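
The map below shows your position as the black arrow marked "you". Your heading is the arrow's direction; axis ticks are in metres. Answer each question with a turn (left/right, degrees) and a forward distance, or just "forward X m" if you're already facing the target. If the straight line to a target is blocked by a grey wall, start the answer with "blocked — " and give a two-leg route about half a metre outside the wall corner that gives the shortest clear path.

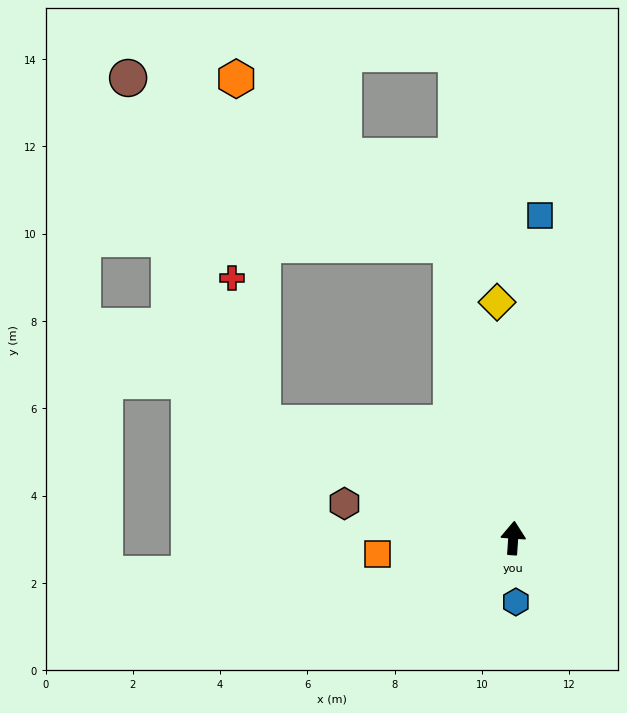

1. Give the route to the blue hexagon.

turn right 174°, forward 1.5 m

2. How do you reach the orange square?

turn left 101°, forward 3.1 m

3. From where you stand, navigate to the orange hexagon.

blocked — turn left 16°, forward 6.9 m, then turn left 40°, forward 6.2 m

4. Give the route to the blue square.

forward 7.4 m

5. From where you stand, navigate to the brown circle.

blocked — turn left 69°, forward 6.3 m, then turn right 44°, forward 8.5 m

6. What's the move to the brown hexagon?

turn left 82°, forward 3.9 m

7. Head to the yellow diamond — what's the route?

turn left 8°, forward 5.4 m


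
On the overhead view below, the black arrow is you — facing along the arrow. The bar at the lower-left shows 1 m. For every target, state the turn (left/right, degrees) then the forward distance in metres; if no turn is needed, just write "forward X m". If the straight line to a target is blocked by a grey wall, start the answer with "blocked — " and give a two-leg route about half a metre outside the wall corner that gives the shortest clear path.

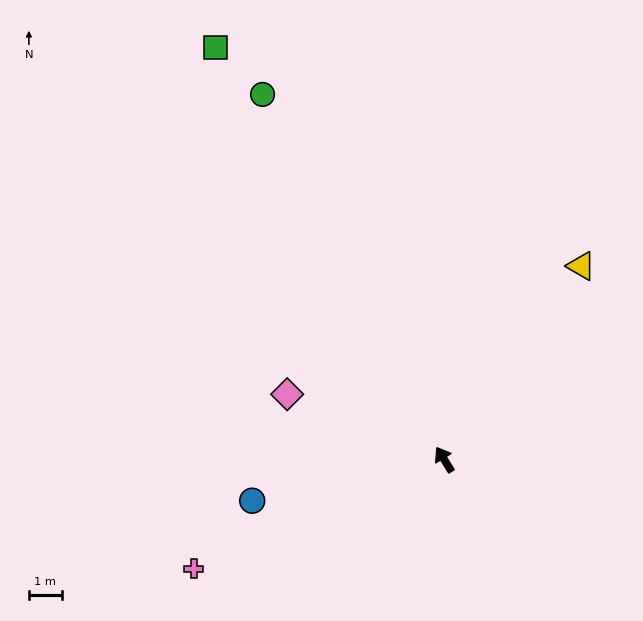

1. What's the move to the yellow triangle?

turn right 67°, forward 7.2 m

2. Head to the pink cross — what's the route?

turn left 82°, forward 8.3 m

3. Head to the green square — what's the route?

turn right 3°, forward 14.3 m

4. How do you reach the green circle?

turn right 5°, forward 12.4 m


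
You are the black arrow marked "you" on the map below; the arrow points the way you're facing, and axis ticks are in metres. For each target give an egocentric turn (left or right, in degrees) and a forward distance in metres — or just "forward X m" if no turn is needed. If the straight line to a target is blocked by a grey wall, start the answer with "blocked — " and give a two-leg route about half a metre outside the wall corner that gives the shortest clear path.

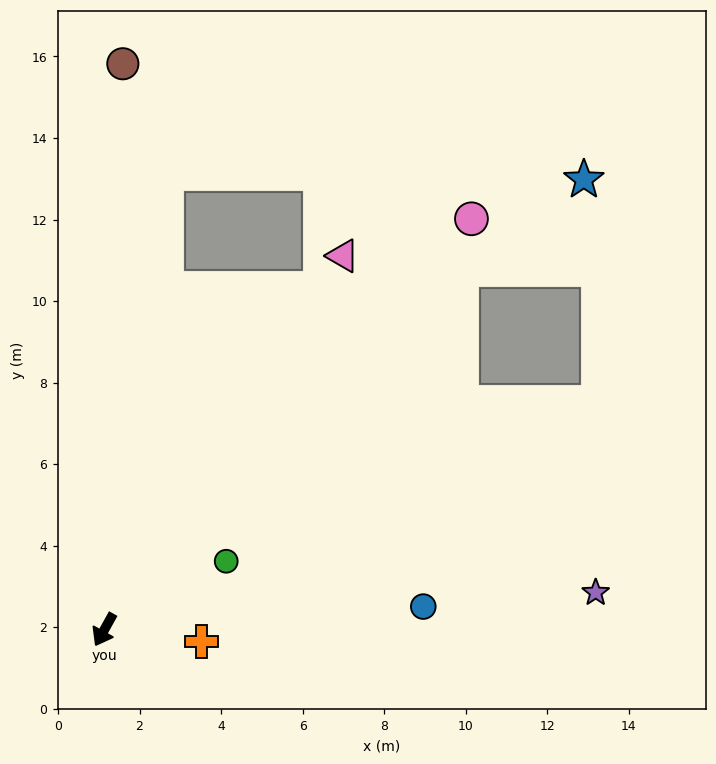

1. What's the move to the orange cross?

turn left 112°, forward 2.4 m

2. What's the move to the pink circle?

turn left 167°, forward 13.5 m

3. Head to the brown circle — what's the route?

turn right 153°, forward 13.9 m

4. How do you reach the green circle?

turn left 148°, forward 3.4 m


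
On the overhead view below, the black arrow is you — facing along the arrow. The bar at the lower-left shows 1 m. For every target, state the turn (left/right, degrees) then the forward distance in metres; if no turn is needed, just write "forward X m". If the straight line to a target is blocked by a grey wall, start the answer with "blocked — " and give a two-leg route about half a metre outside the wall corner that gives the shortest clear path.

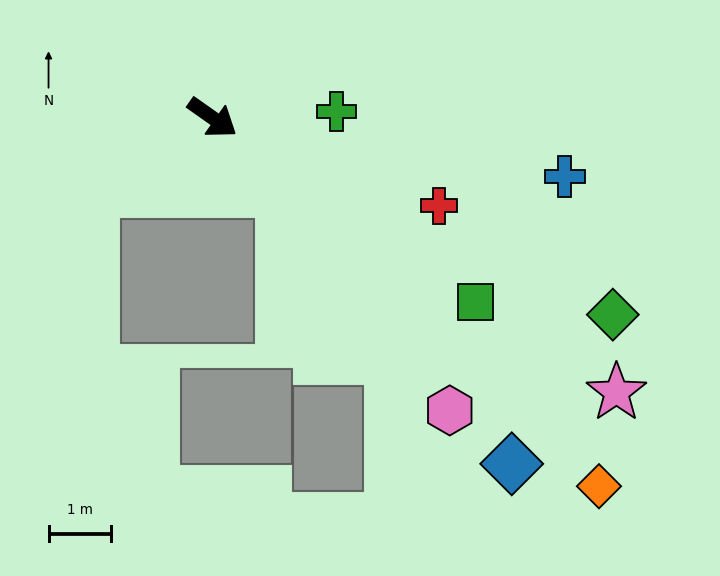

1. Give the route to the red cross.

turn left 14°, forward 3.9 m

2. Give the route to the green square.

forward 5.1 m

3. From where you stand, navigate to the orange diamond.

turn right 8°, forward 8.5 m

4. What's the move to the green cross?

turn left 38°, forward 2.0 m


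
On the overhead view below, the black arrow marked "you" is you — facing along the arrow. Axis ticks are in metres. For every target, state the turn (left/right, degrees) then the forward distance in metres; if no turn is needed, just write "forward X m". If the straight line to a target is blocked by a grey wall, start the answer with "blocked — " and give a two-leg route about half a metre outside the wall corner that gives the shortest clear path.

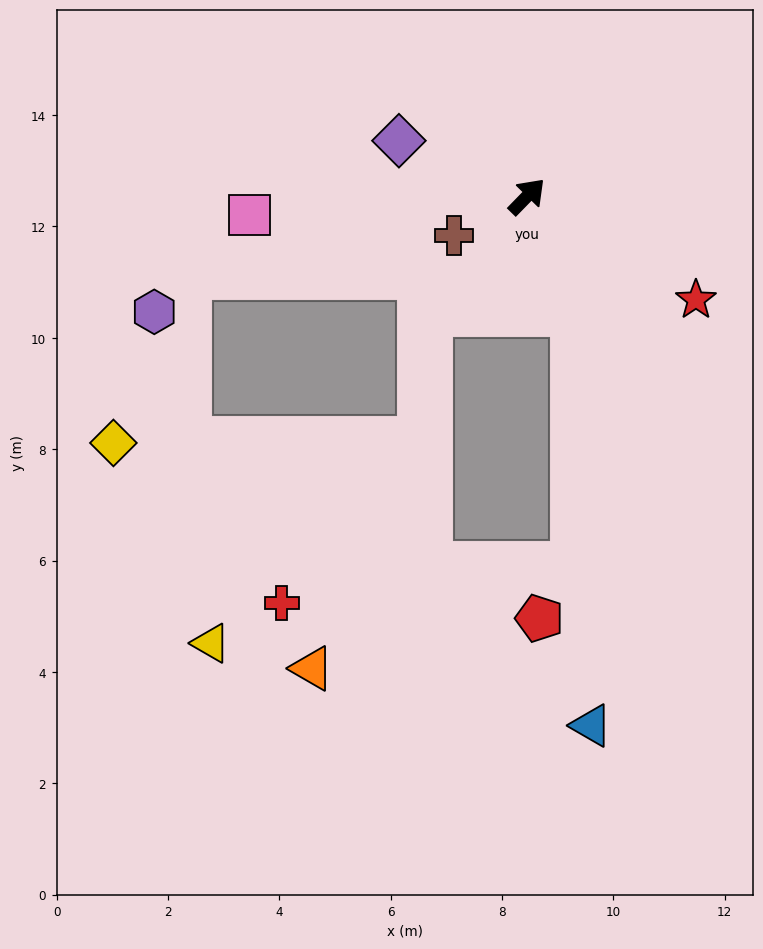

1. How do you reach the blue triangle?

blocked — turn right 114°, forward 2.3 m, then turn right 19°, forward 7.4 m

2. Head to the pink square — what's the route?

turn left 138°, forward 5.0 m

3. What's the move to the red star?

turn right 77°, forward 3.6 m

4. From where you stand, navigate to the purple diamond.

turn left 111°, forward 2.5 m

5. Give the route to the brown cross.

turn left 162°, forward 1.5 m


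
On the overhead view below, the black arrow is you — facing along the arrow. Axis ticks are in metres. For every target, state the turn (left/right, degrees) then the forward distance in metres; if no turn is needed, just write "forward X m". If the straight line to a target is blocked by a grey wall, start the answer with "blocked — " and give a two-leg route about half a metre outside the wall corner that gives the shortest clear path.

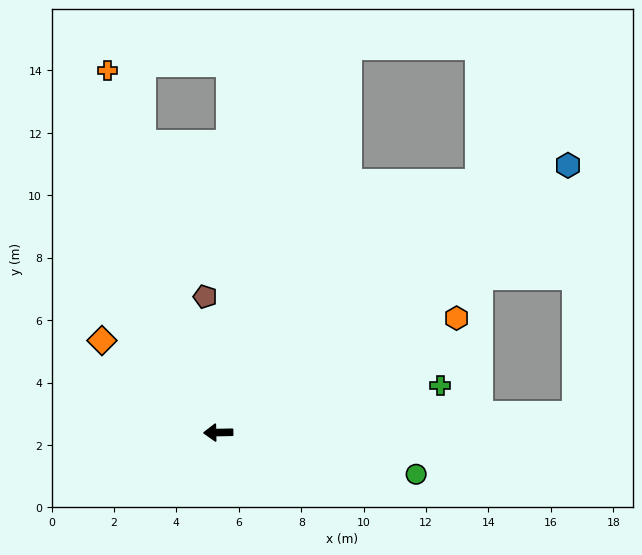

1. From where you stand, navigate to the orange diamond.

turn right 40°, forward 4.8 m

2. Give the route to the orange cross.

turn right 74°, forward 12.1 m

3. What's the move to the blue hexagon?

turn right 144°, forward 14.1 m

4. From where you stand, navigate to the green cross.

turn right 169°, forward 7.3 m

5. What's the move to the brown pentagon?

turn right 86°, forward 4.4 m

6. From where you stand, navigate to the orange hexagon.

turn right 156°, forward 8.5 m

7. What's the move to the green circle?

turn left 167°, forward 6.5 m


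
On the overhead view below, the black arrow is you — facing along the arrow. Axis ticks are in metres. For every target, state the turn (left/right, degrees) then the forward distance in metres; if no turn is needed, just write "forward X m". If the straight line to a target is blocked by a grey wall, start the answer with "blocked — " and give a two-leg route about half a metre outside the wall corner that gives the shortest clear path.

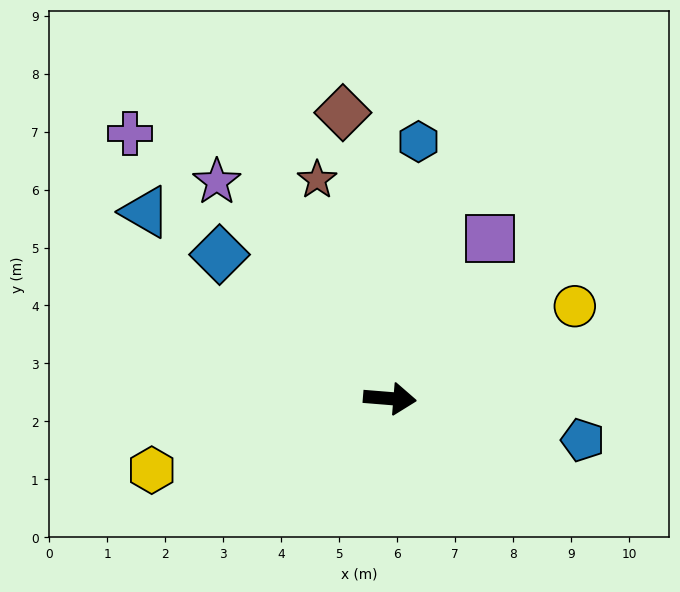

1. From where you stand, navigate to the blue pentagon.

turn right 8°, forward 3.4 m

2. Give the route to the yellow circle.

turn left 31°, forward 3.6 m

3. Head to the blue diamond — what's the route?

turn left 144°, forward 3.8 m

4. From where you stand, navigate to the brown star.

turn left 113°, forward 4.0 m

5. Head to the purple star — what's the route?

turn left 133°, forward 4.8 m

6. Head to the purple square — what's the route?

turn left 63°, forward 3.3 m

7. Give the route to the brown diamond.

turn left 104°, forward 5.0 m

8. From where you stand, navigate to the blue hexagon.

turn left 88°, forward 4.5 m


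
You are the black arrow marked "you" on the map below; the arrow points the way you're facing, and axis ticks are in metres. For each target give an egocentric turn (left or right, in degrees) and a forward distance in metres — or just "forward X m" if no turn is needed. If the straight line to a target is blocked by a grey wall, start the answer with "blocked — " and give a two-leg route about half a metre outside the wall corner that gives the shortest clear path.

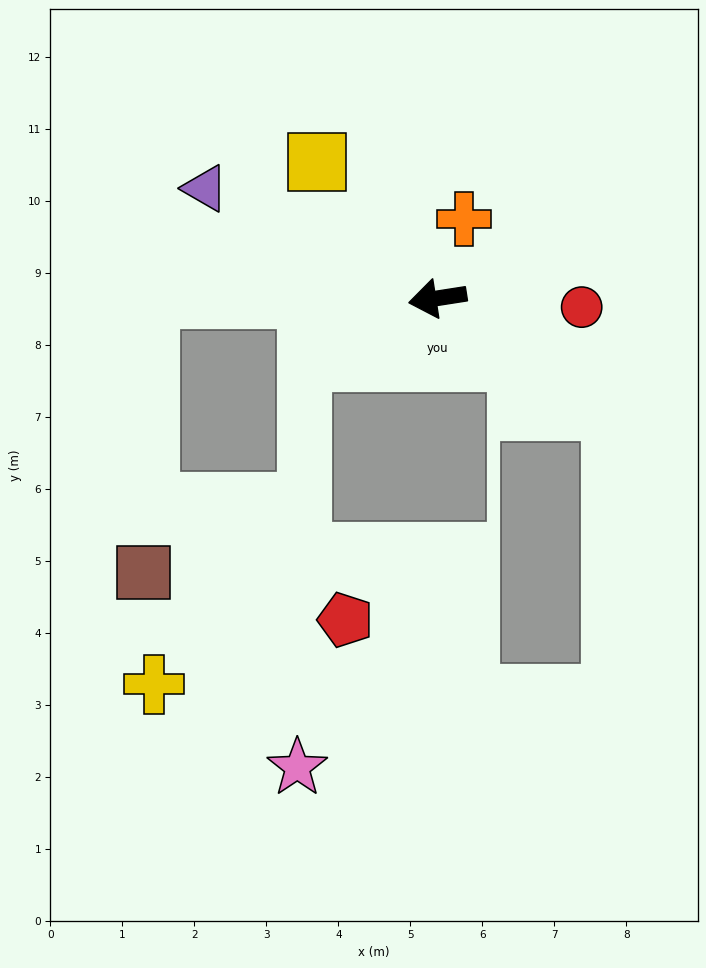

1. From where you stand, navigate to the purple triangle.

turn right 34°, forward 3.6 m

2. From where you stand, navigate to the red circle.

turn left 168°, forward 2.0 m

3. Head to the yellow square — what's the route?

turn right 58°, forward 2.5 m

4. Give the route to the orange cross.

turn right 117°, forward 1.2 m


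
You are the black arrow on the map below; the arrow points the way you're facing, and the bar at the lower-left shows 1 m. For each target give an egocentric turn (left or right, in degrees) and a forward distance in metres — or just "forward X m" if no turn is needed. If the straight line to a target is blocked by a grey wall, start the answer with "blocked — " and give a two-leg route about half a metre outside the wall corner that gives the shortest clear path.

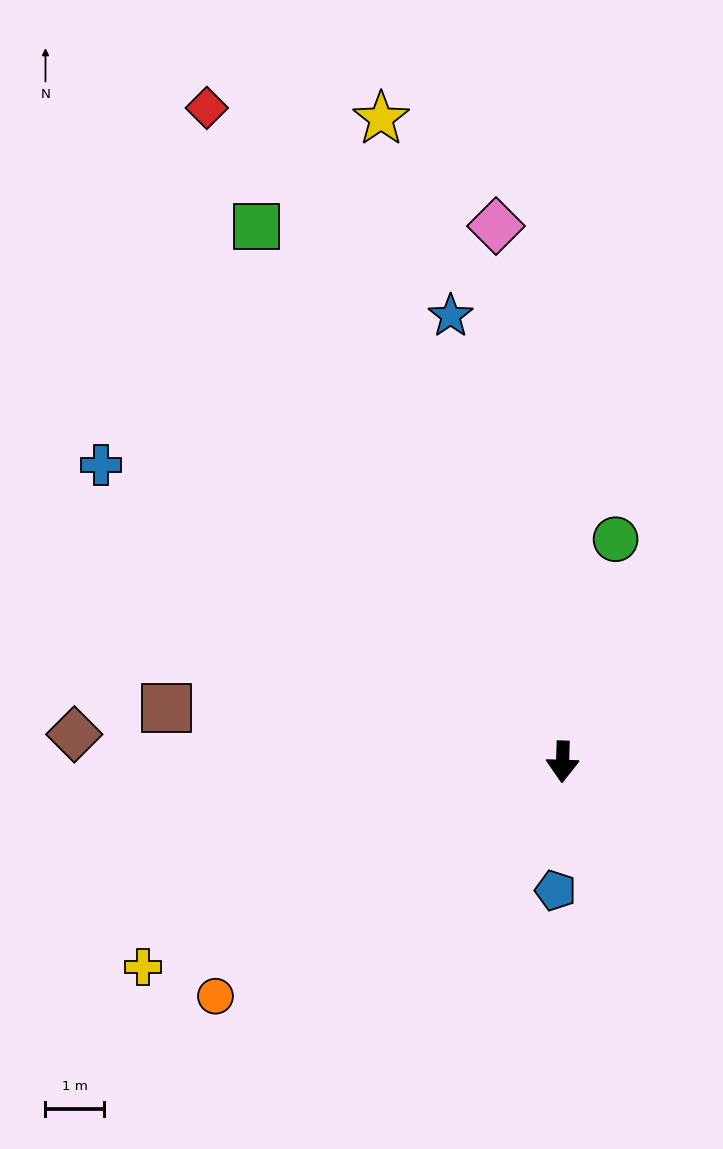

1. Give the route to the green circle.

turn left 168°, forward 3.9 m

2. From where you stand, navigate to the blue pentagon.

forward 2.2 m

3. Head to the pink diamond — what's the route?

turn right 171°, forward 9.3 m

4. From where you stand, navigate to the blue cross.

turn right 121°, forward 9.5 m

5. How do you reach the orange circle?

turn right 54°, forward 7.2 m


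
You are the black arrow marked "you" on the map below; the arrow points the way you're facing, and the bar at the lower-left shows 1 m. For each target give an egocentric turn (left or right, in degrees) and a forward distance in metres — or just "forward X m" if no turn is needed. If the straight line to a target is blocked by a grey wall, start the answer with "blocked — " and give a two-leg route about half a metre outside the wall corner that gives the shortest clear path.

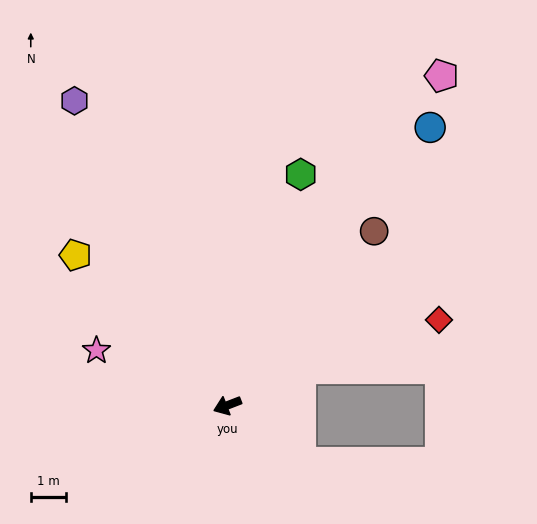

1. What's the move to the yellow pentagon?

turn right 66°, forward 6.0 m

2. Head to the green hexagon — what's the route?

turn right 129°, forward 6.8 m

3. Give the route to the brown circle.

turn right 151°, forward 6.4 m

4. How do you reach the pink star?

turn right 44°, forward 4.0 m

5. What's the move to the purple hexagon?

turn right 84°, forward 9.6 m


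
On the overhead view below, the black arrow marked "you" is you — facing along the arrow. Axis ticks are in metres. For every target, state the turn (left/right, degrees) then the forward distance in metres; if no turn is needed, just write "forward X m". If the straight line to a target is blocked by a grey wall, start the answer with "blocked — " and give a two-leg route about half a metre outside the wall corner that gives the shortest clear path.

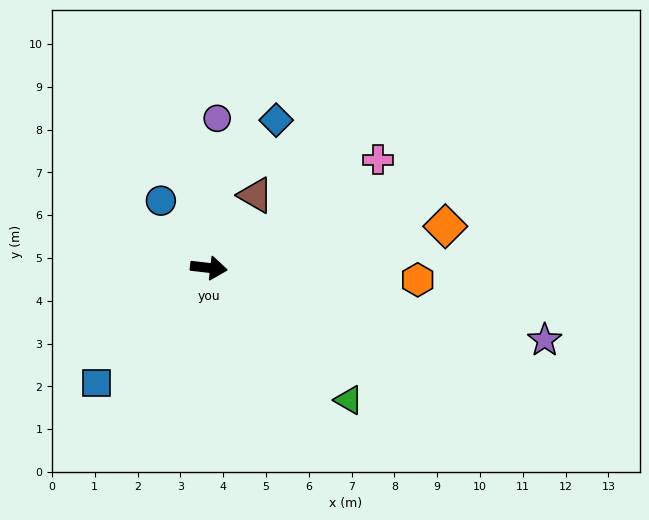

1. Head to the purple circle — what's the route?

turn left 93°, forward 3.5 m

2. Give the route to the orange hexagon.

turn left 3°, forward 4.9 m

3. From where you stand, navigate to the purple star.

turn right 6°, forward 8.0 m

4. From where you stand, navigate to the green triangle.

turn right 37°, forward 4.5 m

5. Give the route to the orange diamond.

turn left 16°, forward 5.6 m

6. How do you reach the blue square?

turn right 128°, forward 3.8 m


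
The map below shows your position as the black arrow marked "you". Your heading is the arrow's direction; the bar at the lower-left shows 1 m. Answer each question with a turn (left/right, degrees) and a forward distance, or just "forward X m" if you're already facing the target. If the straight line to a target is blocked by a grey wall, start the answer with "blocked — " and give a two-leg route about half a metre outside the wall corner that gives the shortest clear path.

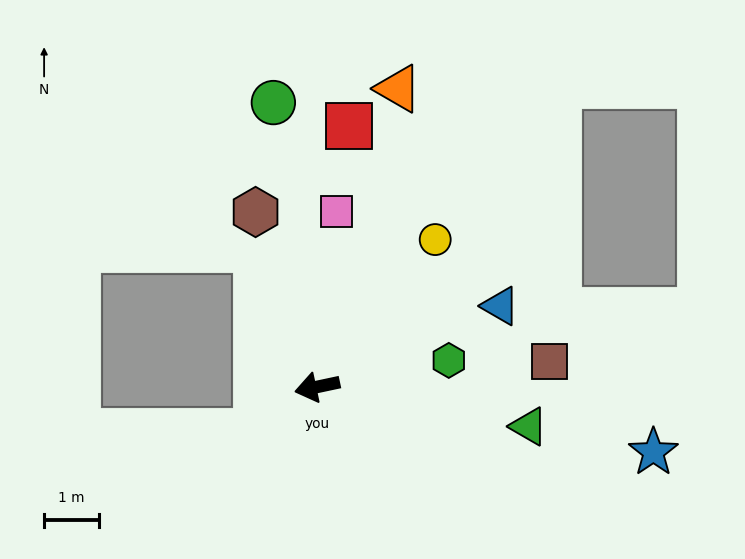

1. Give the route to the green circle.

turn right 93°, forward 5.2 m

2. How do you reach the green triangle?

turn left 157°, forward 3.9 m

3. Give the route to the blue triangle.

turn right 168°, forward 3.6 m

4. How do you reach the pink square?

turn right 108°, forward 3.2 m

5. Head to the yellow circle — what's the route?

turn right 141°, forward 3.4 m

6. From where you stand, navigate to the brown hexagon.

turn right 83°, forward 3.4 m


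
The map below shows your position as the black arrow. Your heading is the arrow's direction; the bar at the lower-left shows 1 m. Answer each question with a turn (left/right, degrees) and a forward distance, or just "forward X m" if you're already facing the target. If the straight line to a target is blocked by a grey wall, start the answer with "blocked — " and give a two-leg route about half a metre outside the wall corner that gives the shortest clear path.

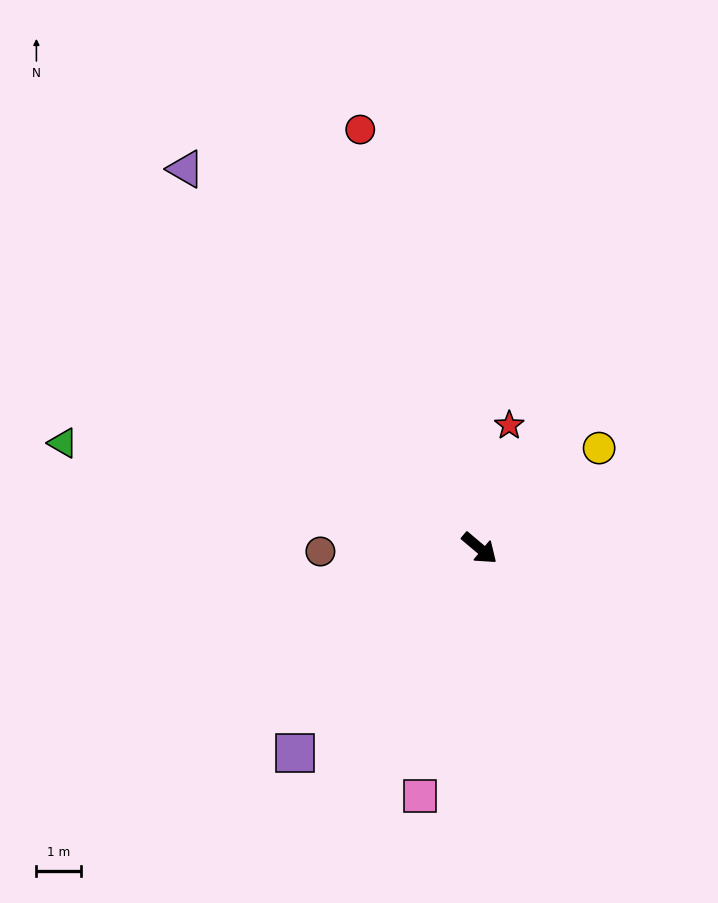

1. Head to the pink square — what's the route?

turn right 63°, forward 5.7 m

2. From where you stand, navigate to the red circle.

turn left 146°, forward 9.7 m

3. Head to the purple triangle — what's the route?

turn left 168°, forward 10.7 m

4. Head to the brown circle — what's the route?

turn right 139°, forward 3.6 m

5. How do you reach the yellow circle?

turn left 80°, forward 3.5 m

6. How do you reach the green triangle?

turn right 154°, forward 9.6 m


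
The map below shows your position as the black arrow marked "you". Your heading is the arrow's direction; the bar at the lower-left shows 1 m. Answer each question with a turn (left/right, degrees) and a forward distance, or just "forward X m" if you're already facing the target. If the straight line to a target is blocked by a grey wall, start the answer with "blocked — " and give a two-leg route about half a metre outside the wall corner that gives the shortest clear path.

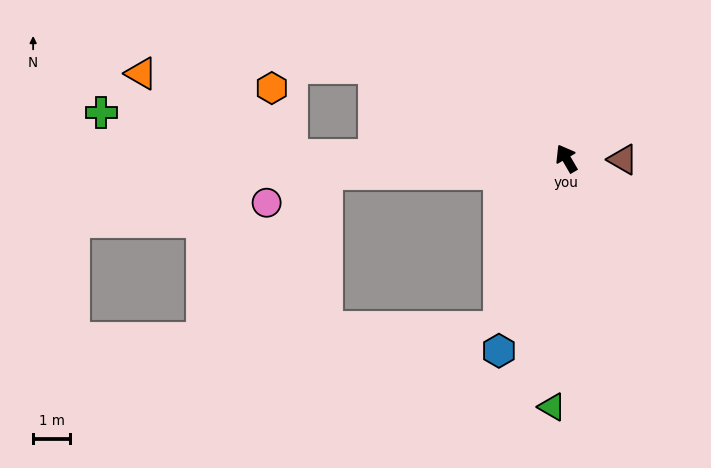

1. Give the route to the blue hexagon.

turn left 130°, forward 5.5 m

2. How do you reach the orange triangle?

blocked — turn left 59°, forward 7.4 m, then turn right 27°, forward 4.6 m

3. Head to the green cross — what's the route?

blocked — turn left 59°, forward 7.4 m, then turn right 12°, forward 5.2 m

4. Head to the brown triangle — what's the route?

turn right 121°, forward 1.5 m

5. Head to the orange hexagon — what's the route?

blocked — turn left 59°, forward 7.4 m, then turn right 72°, forward 1.9 m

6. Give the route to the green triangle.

turn left 146°, forward 6.7 m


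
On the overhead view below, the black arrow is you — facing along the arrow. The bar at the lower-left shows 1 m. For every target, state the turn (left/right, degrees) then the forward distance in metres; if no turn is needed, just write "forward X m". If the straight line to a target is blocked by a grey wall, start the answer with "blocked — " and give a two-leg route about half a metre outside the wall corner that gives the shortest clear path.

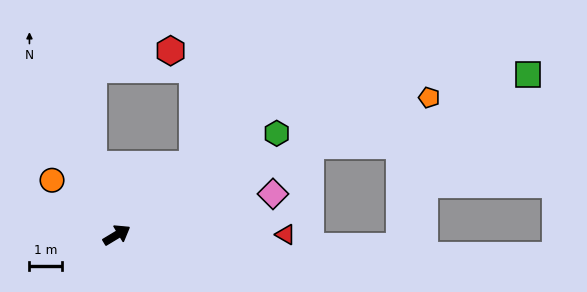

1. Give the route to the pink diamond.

turn right 16°, forward 4.9 m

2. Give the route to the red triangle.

turn right 31°, forward 5.1 m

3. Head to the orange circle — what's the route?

turn left 109°, forward 2.6 m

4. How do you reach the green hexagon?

forward 5.8 m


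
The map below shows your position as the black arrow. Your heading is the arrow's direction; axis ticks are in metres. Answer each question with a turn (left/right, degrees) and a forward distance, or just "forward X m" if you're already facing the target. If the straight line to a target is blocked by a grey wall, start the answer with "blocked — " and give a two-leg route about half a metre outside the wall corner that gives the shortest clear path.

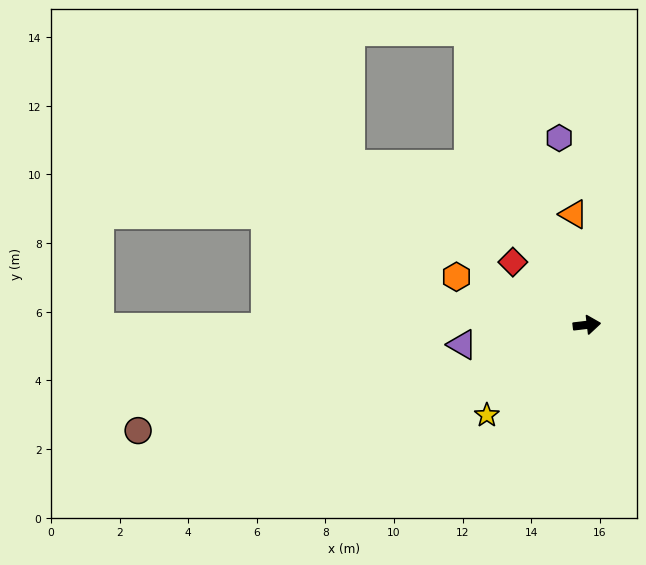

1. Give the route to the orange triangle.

turn left 90°, forward 3.2 m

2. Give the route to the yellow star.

turn right 145°, forward 3.9 m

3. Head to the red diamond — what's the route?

turn left 133°, forward 2.8 m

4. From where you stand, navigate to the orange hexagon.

turn left 153°, forward 4.0 m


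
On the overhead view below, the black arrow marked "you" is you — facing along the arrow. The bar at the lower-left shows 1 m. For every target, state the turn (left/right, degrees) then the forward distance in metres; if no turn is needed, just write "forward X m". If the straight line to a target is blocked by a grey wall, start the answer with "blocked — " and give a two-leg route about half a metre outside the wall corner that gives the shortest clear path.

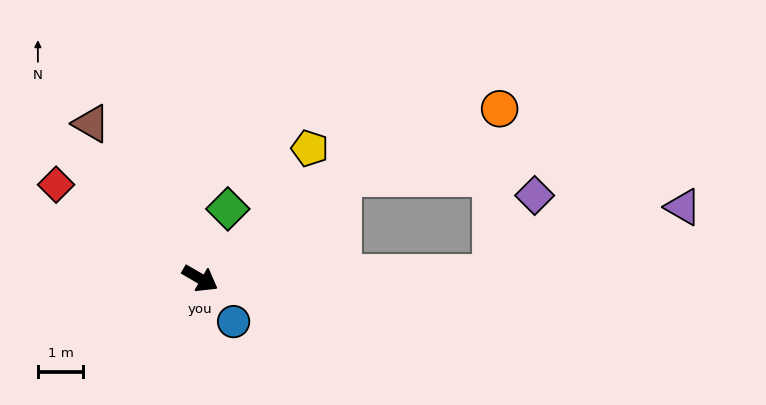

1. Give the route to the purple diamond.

blocked — turn left 31°, forward 6.4 m, then turn left 60°, forward 2.0 m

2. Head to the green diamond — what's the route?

turn left 98°, forward 1.7 m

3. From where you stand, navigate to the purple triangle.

blocked — turn left 31°, forward 6.4 m, then turn left 18°, forward 4.5 m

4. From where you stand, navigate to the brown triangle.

turn left 155°, forward 4.2 m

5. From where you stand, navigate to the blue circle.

turn right 22°, forward 1.2 m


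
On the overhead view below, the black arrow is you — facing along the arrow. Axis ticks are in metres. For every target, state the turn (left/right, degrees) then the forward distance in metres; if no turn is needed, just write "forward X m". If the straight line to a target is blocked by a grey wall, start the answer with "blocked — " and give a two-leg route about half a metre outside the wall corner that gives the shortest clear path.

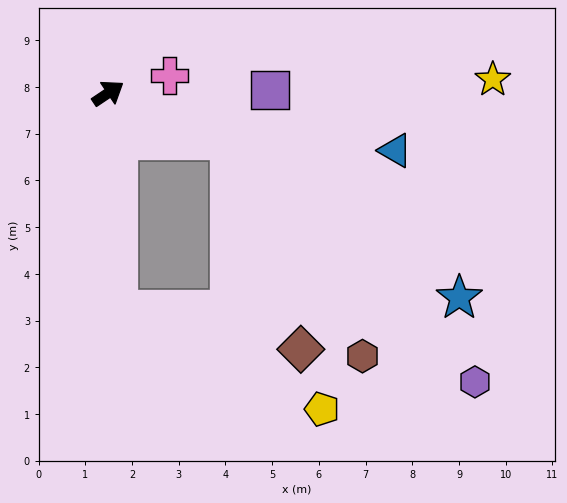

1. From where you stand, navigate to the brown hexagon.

blocked — turn right 55°, forward 2.8 m, then turn right 37°, forward 5.4 m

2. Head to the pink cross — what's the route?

turn right 18°, forward 1.4 m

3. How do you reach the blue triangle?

turn right 45°, forward 6.3 m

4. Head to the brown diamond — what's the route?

blocked — turn right 55°, forward 2.8 m, then turn right 50°, forward 4.7 m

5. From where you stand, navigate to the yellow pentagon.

blocked — turn right 121°, forward 4.6 m, then turn left 61°, forward 4.9 m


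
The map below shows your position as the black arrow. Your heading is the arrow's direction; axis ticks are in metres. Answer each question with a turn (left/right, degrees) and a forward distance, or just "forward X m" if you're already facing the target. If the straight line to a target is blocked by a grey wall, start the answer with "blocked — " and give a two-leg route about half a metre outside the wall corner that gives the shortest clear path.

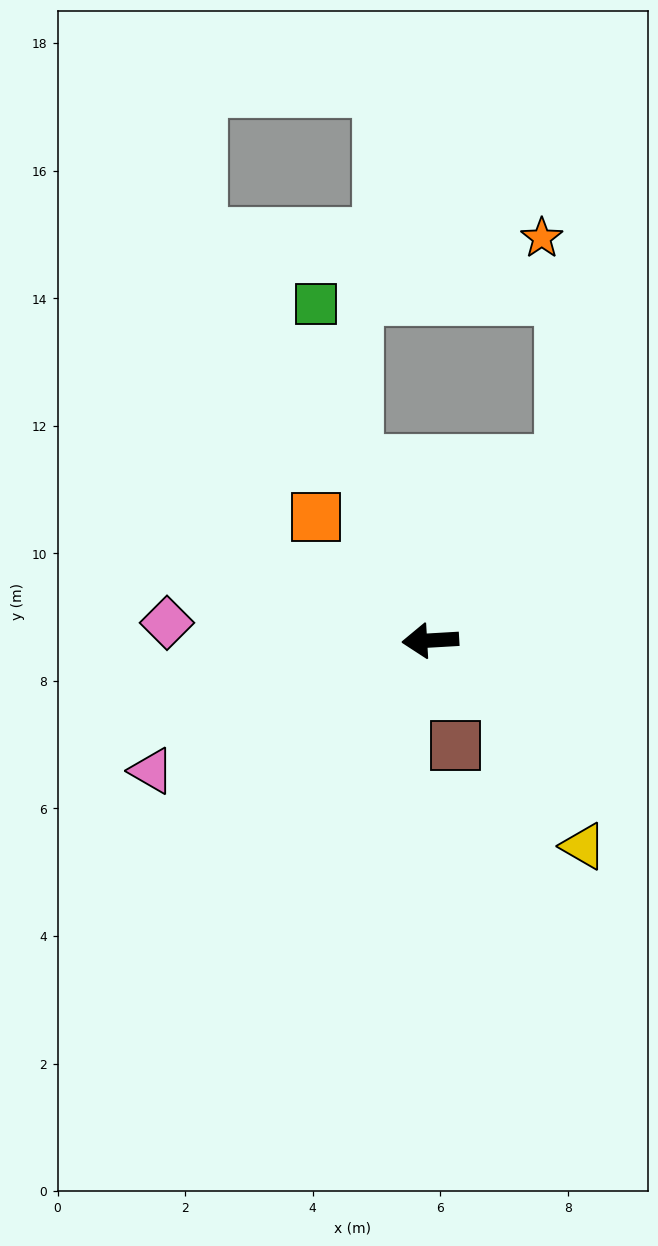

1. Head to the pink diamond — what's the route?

turn right 7°, forward 4.1 m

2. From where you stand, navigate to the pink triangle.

turn left 22°, forward 4.8 m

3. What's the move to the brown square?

turn left 100°, forward 1.7 m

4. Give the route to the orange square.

turn right 51°, forward 2.6 m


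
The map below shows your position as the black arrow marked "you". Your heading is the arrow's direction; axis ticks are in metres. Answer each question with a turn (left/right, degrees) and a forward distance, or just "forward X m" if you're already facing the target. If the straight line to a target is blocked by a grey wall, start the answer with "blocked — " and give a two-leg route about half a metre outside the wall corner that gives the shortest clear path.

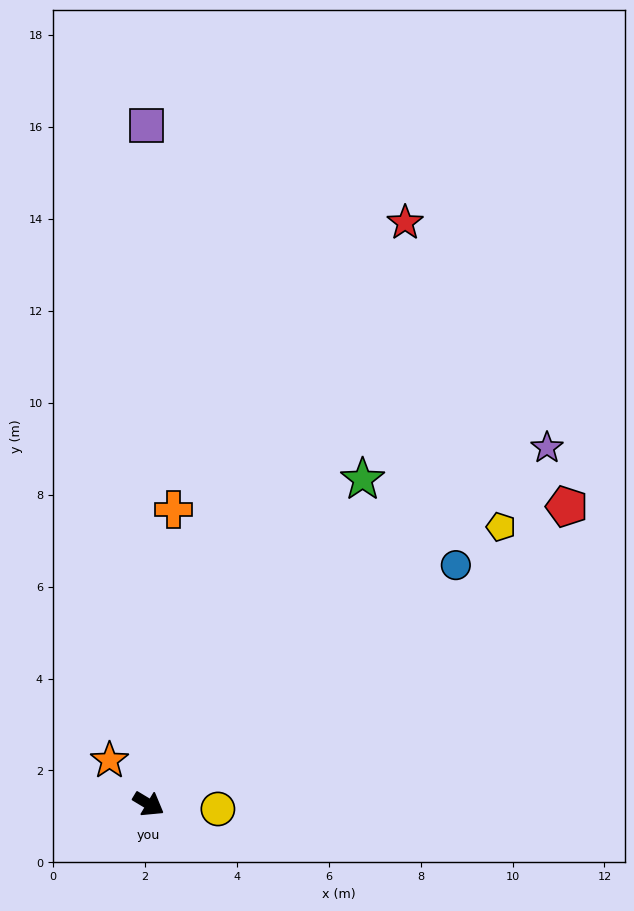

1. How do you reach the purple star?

turn left 73°, forward 11.6 m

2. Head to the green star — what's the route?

turn left 88°, forward 8.5 m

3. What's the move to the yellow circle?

turn left 27°, forward 1.5 m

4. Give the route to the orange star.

turn left 163°, forward 1.3 m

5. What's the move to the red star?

turn left 97°, forward 13.8 m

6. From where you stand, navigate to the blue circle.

turn left 69°, forward 8.5 m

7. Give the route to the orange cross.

turn left 116°, forward 6.4 m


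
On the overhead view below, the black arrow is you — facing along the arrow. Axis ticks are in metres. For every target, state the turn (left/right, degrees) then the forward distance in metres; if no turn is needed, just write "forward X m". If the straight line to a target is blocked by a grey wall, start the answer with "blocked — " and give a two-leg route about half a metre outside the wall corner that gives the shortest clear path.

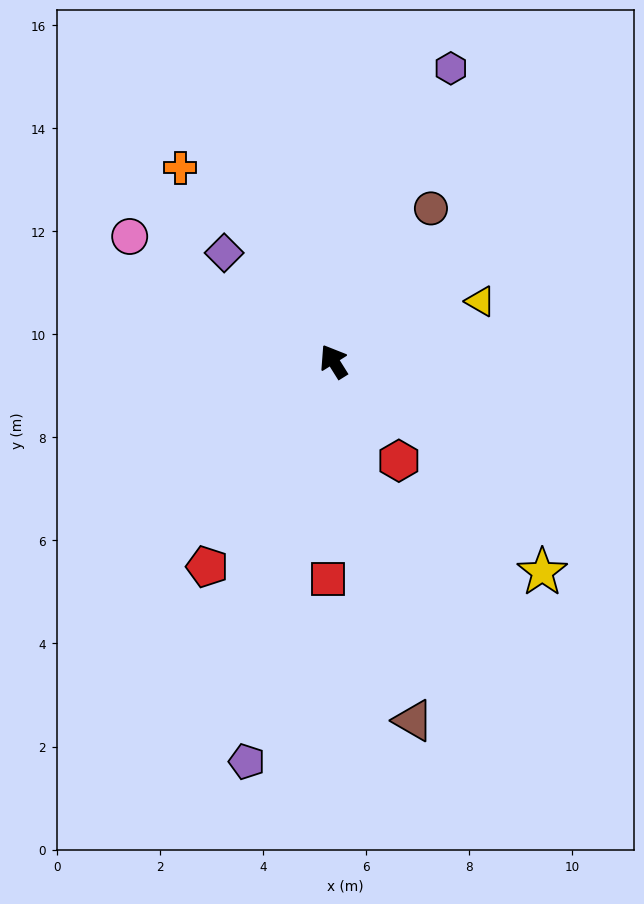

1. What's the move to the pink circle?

turn left 26°, forward 4.6 m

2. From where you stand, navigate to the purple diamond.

turn left 13°, forward 3.0 m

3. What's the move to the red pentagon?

turn left 116°, forward 4.7 m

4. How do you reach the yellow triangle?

turn right 100°, forward 3.1 m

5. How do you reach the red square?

turn left 146°, forward 4.2 m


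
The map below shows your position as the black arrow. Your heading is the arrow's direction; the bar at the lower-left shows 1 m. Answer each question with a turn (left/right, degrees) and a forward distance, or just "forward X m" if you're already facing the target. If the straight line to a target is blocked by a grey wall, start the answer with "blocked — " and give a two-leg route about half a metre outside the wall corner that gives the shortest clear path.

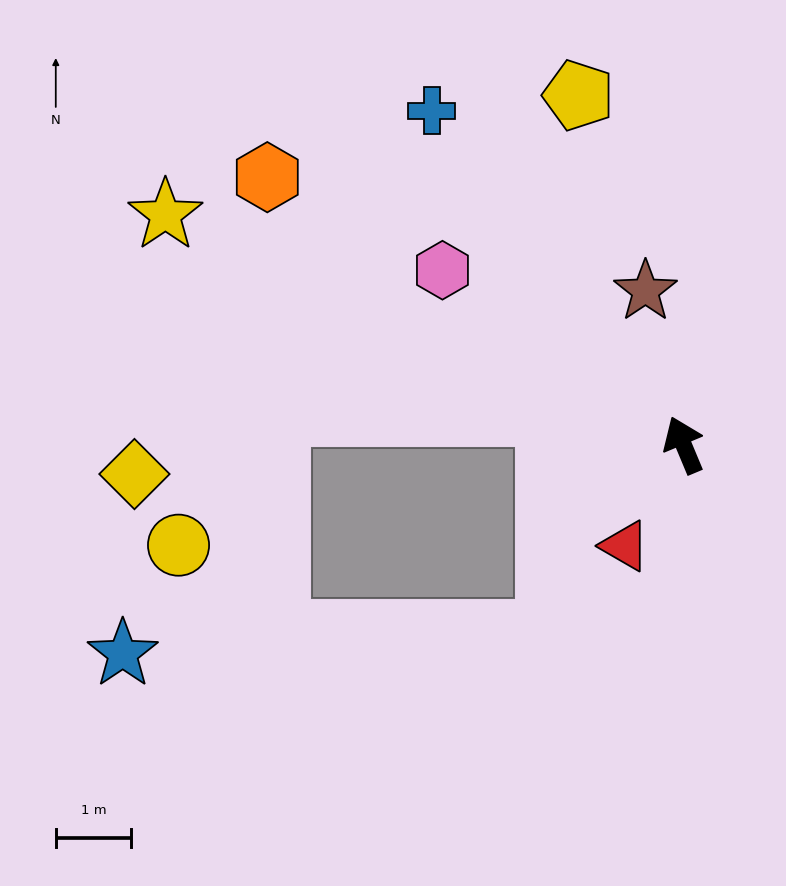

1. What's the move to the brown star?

turn right 9°, forward 2.1 m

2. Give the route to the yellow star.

turn left 43°, forward 7.5 m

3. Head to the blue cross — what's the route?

turn left 14°, forward 5.6 m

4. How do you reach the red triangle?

turn left 127°, forward 1.6 m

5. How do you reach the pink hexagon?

turn left 31°, forward 4.0 m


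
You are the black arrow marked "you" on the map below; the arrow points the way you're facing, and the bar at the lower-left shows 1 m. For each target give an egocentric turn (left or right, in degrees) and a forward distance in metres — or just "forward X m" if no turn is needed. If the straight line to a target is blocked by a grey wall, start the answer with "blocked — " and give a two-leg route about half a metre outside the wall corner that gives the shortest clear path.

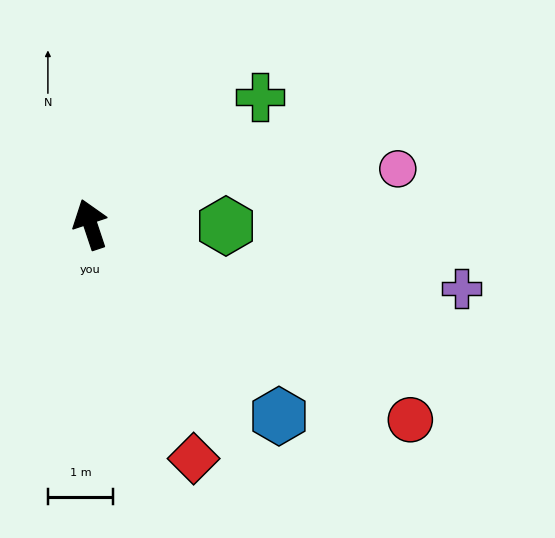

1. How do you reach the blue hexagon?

turn right 154°, forward 4.1 m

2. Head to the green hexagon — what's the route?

turn right 109°, forward 2.1 m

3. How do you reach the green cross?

turn right 72°, forward 3.3 m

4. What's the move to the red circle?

turn right 140°, forward 5.8 m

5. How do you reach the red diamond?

turn right 175°, forward 3.9 m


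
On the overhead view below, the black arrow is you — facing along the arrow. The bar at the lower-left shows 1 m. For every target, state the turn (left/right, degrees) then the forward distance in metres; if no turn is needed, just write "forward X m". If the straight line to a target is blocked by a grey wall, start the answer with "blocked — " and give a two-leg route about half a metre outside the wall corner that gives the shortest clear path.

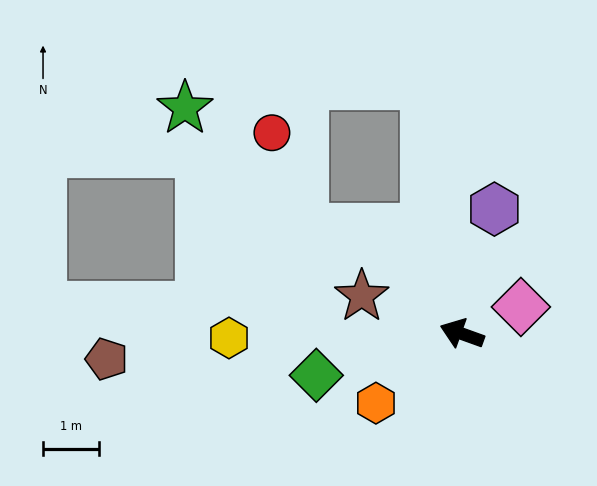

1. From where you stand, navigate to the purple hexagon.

turn right 85°, forward 2.3 m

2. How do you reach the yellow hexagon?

turn left 21°, forward 4.1 m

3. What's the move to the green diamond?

turn left 36°, forward 2.7 m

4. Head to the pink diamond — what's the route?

turn right 136°, forward 1.2 m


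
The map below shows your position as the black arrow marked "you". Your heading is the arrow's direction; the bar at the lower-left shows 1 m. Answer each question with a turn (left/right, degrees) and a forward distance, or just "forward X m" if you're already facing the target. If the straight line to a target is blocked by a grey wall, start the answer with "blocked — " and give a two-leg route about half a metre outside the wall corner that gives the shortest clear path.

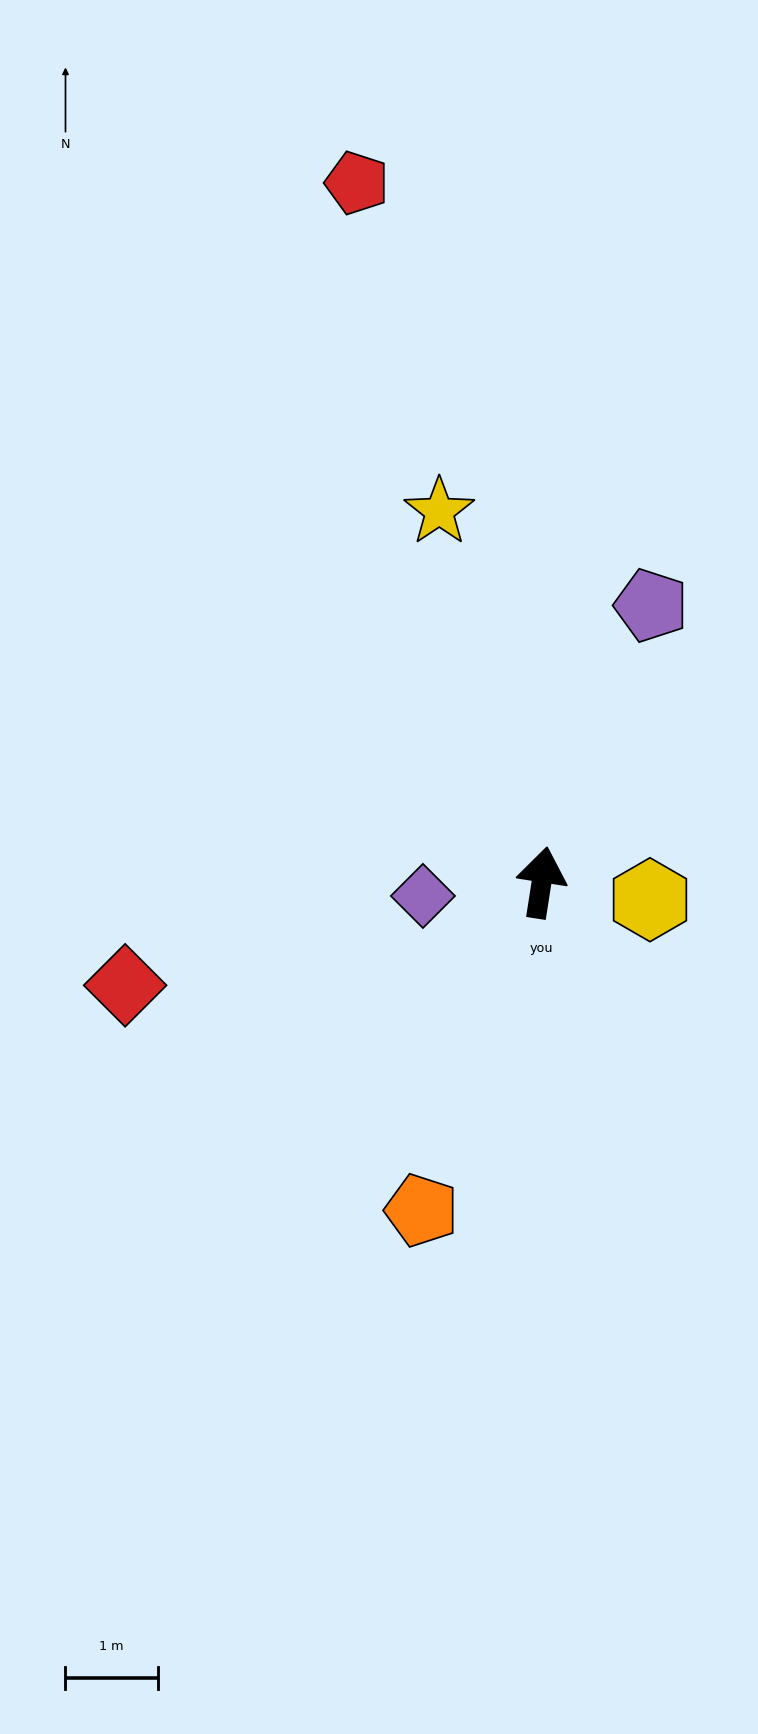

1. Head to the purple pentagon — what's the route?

turn right 13°, forward 3.2 m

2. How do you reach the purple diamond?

turn left 105°, forward 1.3 m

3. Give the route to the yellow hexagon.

turn right 90°, forward 1.2 m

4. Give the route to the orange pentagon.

turn left 169°, forward 3.8 m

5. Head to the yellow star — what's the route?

turn left 24°, forward 4.2 m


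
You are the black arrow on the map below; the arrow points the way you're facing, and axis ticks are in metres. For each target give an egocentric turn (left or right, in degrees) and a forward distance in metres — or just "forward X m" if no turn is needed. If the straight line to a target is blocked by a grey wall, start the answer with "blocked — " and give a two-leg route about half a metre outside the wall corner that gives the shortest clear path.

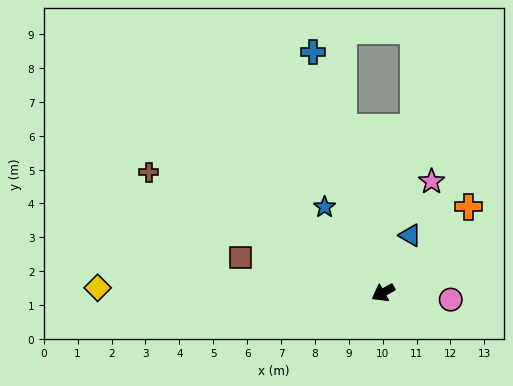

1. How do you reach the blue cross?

turn right 103°, forward 7.4 m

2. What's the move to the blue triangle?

turn right 145°, forward 1.9 m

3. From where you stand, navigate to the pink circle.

turn left 145°, forward 2.0 m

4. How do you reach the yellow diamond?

turn right 30°, forward 8.4 m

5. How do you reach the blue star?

turn right 85°, forward 3.1 m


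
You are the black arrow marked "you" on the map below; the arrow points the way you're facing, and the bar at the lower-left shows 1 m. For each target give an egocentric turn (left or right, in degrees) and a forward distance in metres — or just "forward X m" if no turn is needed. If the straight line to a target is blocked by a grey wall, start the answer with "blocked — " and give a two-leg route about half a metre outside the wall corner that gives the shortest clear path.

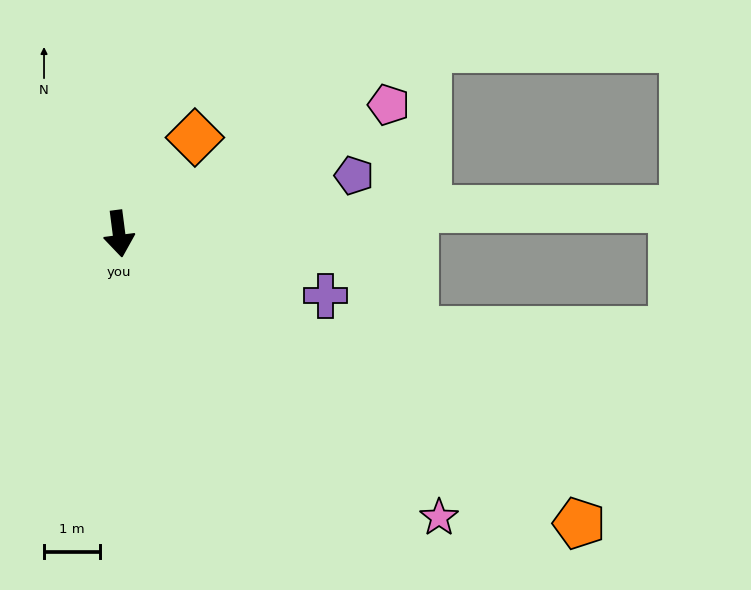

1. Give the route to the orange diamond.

turn left 134°, forward 2.2 m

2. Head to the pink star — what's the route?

turn left 41°, forward 7.7 m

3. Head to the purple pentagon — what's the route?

turn left 97°, forward 4.3 m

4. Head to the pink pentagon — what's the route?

turn left 108°, forward 5.4 m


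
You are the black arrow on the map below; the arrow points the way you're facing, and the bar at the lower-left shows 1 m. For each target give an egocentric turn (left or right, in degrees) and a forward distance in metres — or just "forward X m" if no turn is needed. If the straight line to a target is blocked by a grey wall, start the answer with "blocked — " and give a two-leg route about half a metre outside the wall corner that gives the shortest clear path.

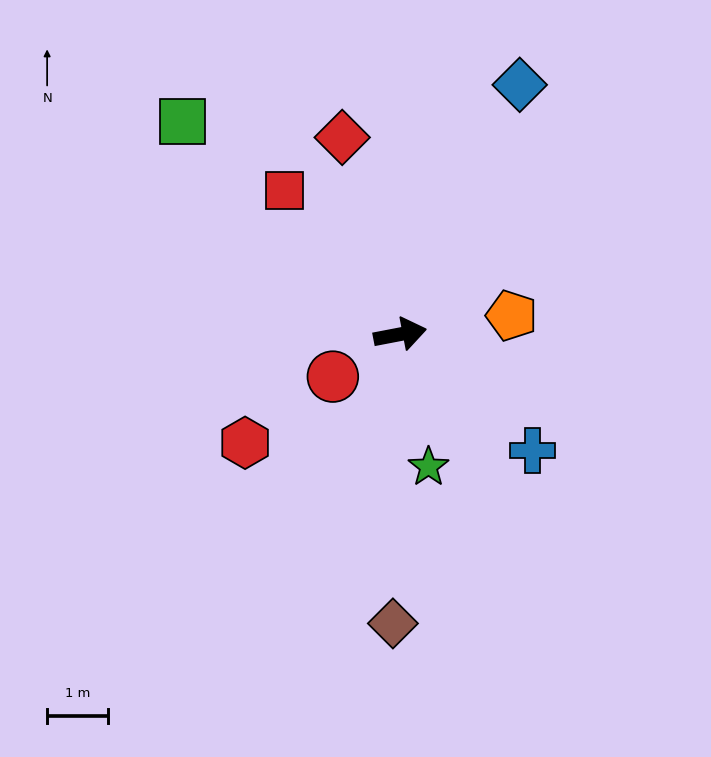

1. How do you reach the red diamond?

turn left 96°, forward 3.4 m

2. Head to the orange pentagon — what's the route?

forward 1.9 m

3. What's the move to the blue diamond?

turn left 54°, forward 4.5 m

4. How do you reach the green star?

turn right 89°, forward 2.2 m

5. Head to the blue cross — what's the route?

turn right 52°, forward 2.9 m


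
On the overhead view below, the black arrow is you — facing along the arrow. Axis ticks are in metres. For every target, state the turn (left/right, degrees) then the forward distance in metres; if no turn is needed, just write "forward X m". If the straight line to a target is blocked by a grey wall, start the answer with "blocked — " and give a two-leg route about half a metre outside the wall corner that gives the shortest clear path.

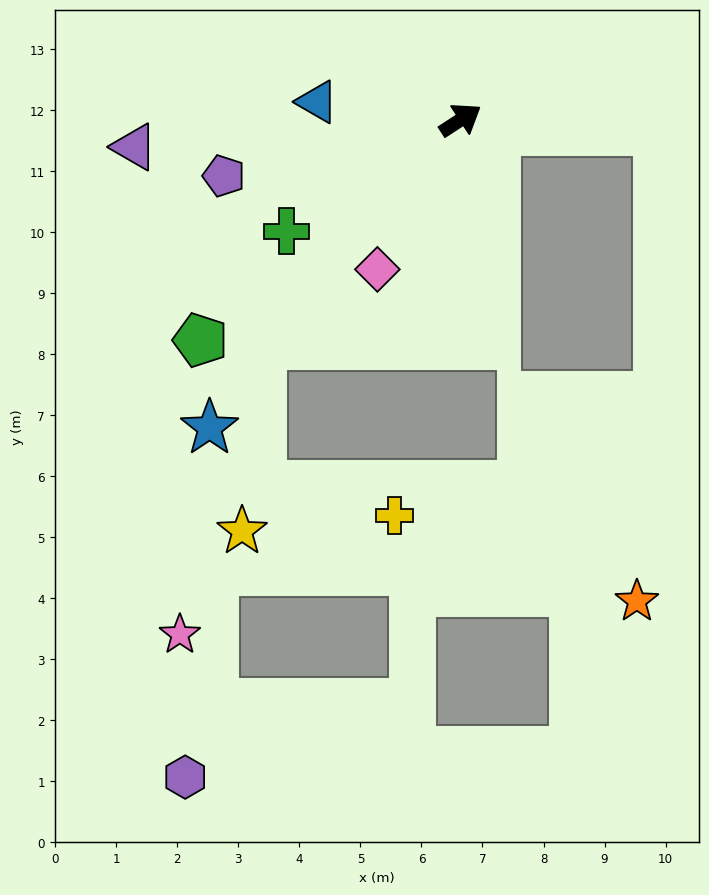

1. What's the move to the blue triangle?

turn left 140°, forward 2.4 m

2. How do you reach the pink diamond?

turn right 152°, forward 2.8 m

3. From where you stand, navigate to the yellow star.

blocked — turn right 165°, forward 4.9 m, then turn left 36°, forward 3.1 m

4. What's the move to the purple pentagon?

turn left 160°, forward 4.0 m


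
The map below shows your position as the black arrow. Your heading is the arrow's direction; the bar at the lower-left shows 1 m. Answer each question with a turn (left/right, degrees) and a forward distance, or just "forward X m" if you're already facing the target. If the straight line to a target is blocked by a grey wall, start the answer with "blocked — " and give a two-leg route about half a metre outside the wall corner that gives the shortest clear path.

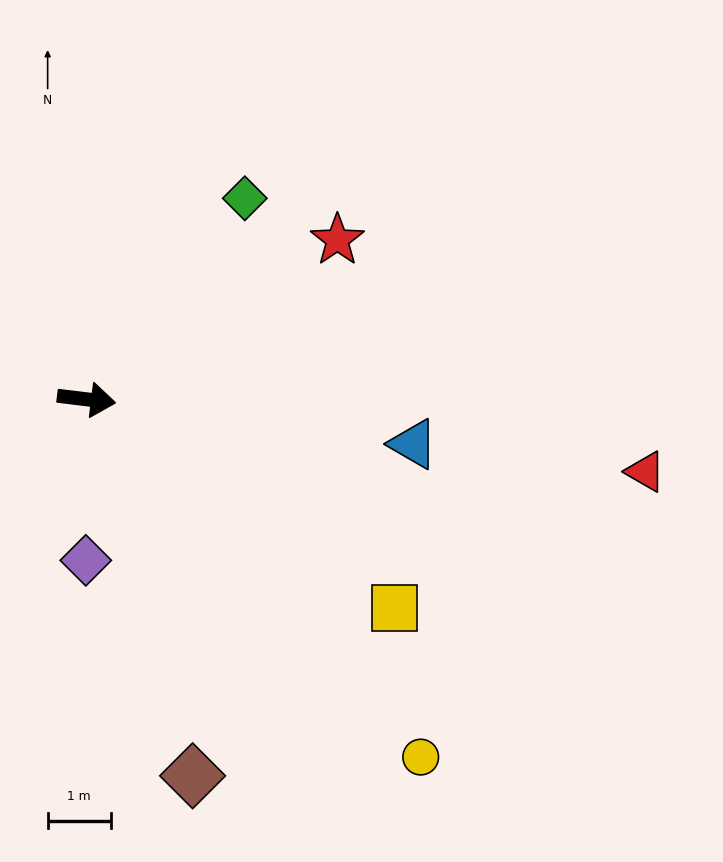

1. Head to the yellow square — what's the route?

turn right 27°, forward 5.9 m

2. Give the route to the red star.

turn left 39°, forward 4.7 m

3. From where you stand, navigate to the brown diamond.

turn right 67°, forward 6.2 m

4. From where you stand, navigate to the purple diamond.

turn right 83°, forward 2.6 m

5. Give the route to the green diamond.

turn left 59°, forward 4.1 m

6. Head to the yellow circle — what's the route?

turn right 40°, forward 7.8 m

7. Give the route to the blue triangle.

forward 5.2 m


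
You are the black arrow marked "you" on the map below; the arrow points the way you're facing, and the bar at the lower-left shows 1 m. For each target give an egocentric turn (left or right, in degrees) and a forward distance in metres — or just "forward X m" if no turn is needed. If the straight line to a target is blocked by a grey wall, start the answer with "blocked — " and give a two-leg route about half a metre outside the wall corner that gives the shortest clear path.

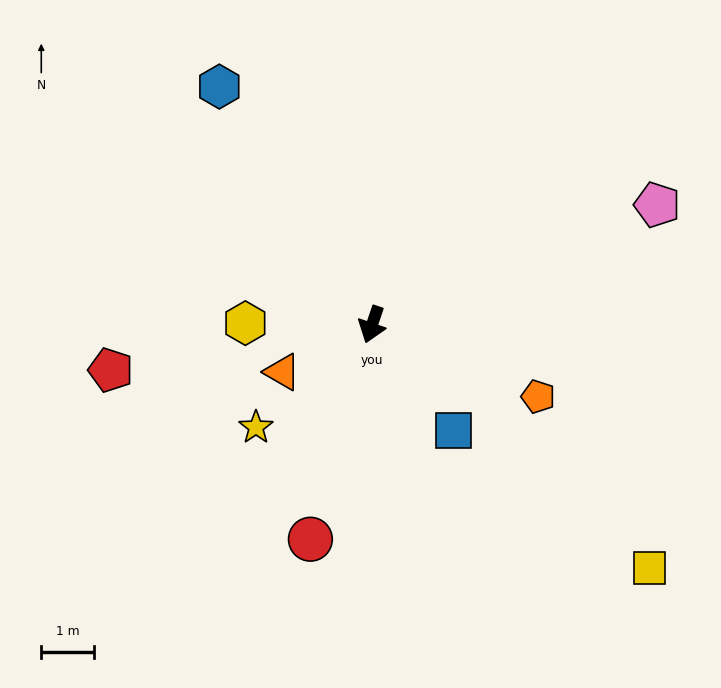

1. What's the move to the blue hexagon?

turn right 129°, forward 5.4 m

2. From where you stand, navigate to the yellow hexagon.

turn right 72°, forward 2.4 m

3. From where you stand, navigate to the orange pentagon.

turn left 85°, forward 3.5 m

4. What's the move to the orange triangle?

turn right 43°, forward 1.9 m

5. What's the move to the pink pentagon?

turn left 132°, forward 5.9 m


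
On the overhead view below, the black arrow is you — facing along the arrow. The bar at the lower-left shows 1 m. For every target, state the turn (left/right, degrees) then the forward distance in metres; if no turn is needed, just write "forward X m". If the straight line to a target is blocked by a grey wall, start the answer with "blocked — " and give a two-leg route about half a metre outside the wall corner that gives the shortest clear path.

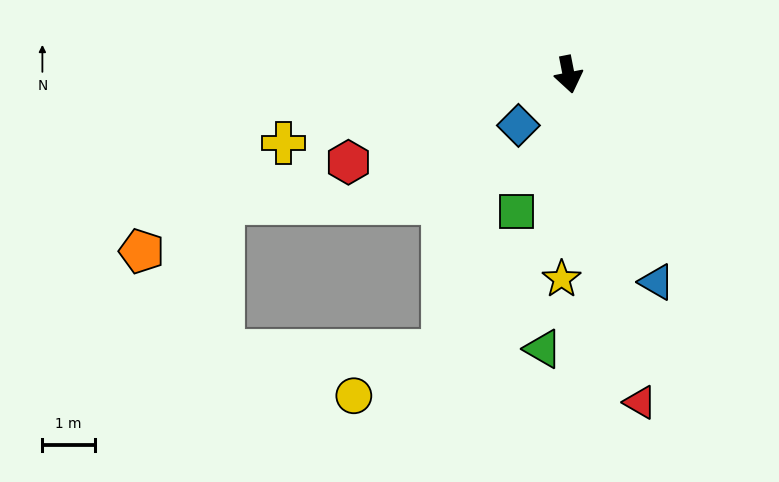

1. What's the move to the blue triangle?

turn left 12°, forward 4.3 m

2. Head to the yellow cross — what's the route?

turn right 88°, forward 5.6 m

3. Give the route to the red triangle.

forward 6.4 m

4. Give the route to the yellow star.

turn right 13°, forward 3.9 m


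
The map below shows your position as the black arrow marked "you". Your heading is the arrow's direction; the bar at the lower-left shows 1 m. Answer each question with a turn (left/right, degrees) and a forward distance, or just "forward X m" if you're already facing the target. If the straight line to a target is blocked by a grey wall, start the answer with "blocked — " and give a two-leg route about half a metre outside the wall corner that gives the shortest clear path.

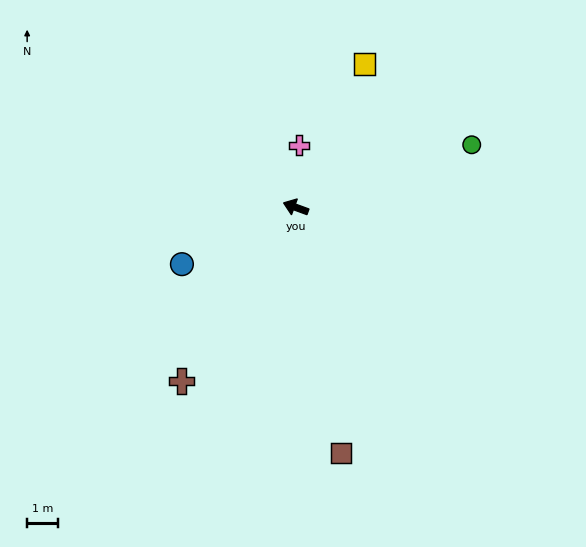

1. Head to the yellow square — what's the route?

turn right 96°, forward 5.2 m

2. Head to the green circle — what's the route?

turn right 140°, forward 6.1 m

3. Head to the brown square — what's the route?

turn left 121°, forward 8.2 m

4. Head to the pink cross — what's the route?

turn right 73°, forward 2.0 m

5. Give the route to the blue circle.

turn left 47°, forward 4.2 m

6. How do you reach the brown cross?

turn left 77°, forward 6.8 m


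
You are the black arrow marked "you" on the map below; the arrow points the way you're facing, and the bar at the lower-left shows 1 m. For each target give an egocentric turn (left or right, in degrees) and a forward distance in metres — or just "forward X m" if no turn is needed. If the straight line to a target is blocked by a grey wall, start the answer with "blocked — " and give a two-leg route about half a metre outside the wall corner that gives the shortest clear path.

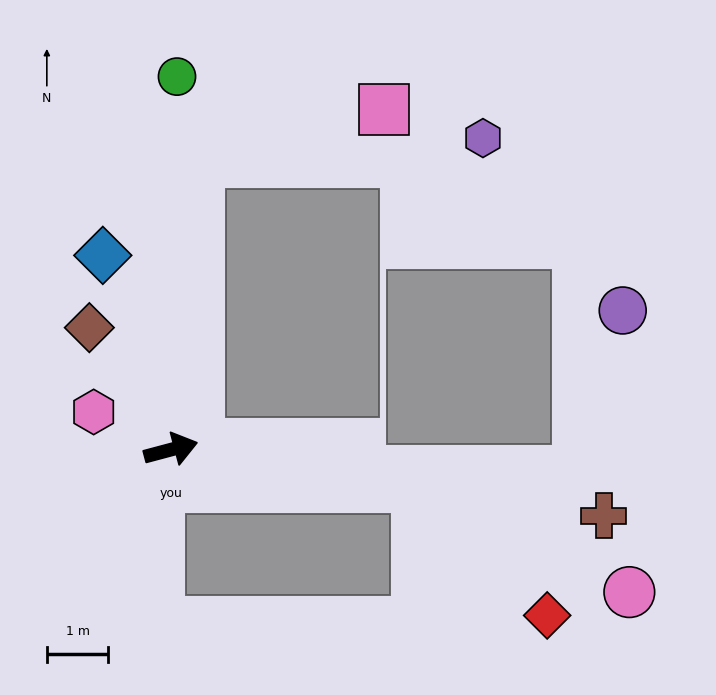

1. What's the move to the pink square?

blocked — turn left 70°, forward 4.7 m, then turn right 69°, forward 3.1 m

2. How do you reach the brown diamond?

turn left 109°, forward 2.4 m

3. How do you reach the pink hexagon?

turn left 139°, forward 1.4 m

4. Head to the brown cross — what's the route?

turn right 24°, forward 7.1 m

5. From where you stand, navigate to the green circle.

turn left 74°, forward 6.1 m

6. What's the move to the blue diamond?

turn left 94°, forward 3.4 m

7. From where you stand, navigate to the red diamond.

blocked — turn right 23°, forward 4.1 m, then turn right 37°, forward 3.0 m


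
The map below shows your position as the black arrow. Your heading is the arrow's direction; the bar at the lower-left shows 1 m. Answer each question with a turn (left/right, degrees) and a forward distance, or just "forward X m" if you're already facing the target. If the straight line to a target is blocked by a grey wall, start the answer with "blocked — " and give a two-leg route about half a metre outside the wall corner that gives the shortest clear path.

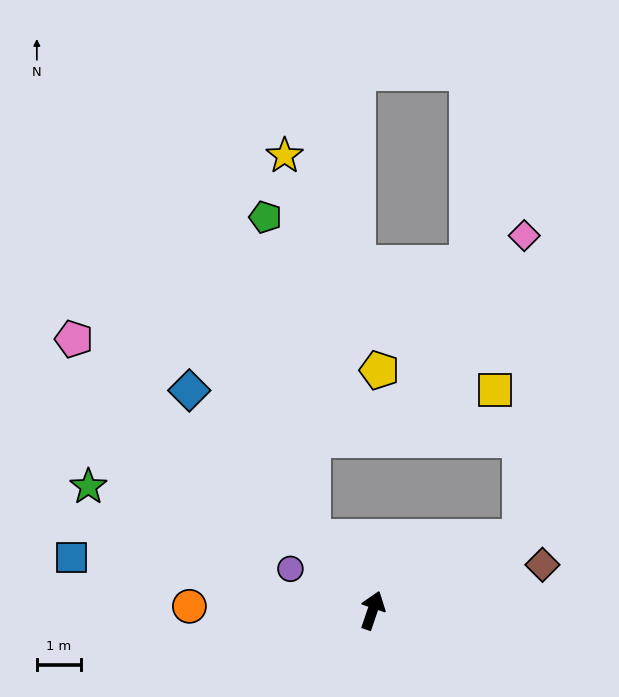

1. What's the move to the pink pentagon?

turn left 67°, forward 9.2 m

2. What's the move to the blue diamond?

turn left 59°, forward 6.5 m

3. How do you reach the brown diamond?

turn right 56°, forward 4.0 m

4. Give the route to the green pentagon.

blocked — turn left 59°, forward 2.1 m, then turn right 32°, forward 7.4 m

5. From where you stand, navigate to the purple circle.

turn left 82°, forward 2.1 m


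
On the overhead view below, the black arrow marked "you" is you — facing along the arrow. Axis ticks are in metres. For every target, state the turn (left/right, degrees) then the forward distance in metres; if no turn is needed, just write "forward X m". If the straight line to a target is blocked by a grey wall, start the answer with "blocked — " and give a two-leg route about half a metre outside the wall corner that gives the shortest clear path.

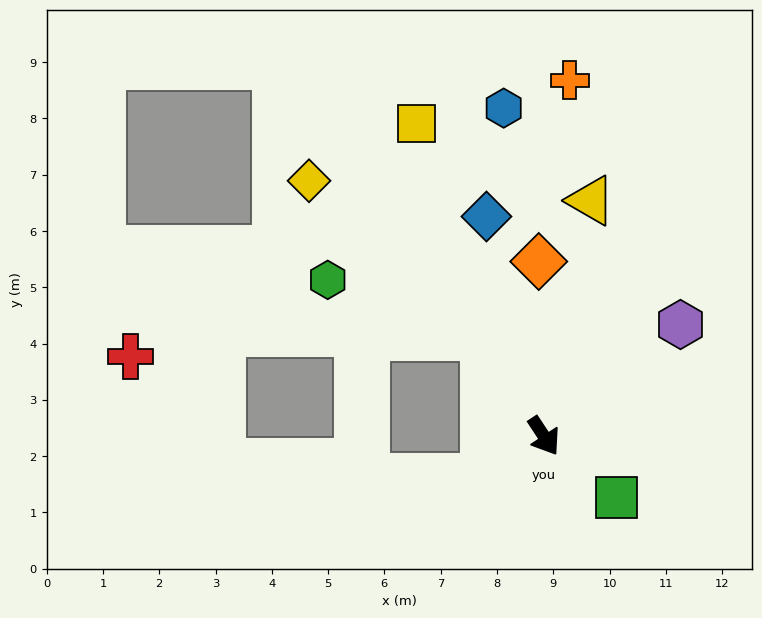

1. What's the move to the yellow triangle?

turn left 135°, forward 4.3 m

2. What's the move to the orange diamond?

turn left 148°, forward 3.1 m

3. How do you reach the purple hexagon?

turn left 96°, forward 3.1 m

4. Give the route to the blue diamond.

turn left 161°, forward 4.0 m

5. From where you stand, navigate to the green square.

turn left 16°, forward 1.7 m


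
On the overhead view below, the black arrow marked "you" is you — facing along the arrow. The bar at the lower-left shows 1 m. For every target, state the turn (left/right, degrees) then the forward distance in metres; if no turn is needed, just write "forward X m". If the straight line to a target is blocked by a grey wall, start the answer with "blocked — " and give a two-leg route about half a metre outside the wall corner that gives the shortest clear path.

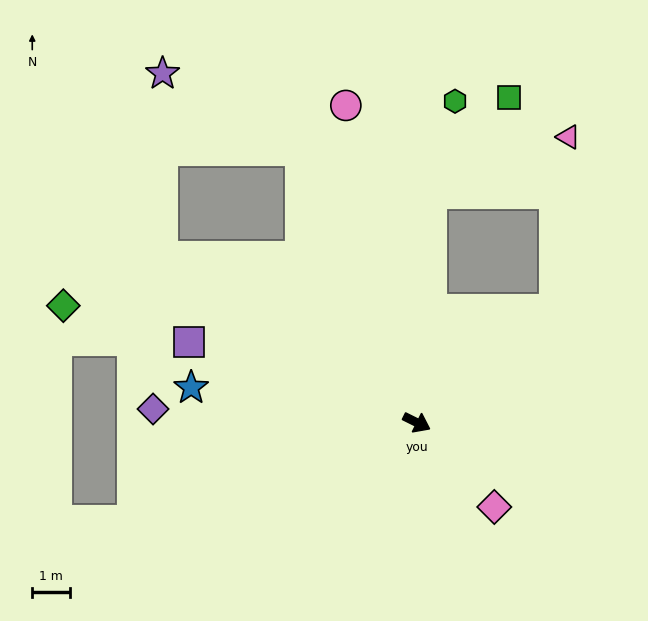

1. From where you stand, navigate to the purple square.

turn right 173°, forward 6.5 m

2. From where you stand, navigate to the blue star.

turn right 162°, forward 6.1 m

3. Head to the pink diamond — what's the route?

turn right 21°, forward 3.1 m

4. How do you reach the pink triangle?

blocked — turn left 66°, forward 4.8 m, then turn left 46°, forward 4.6 m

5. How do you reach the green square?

blocked — turn left 113°, forward 6.2 m, then turn right 36°, forward 3.3 m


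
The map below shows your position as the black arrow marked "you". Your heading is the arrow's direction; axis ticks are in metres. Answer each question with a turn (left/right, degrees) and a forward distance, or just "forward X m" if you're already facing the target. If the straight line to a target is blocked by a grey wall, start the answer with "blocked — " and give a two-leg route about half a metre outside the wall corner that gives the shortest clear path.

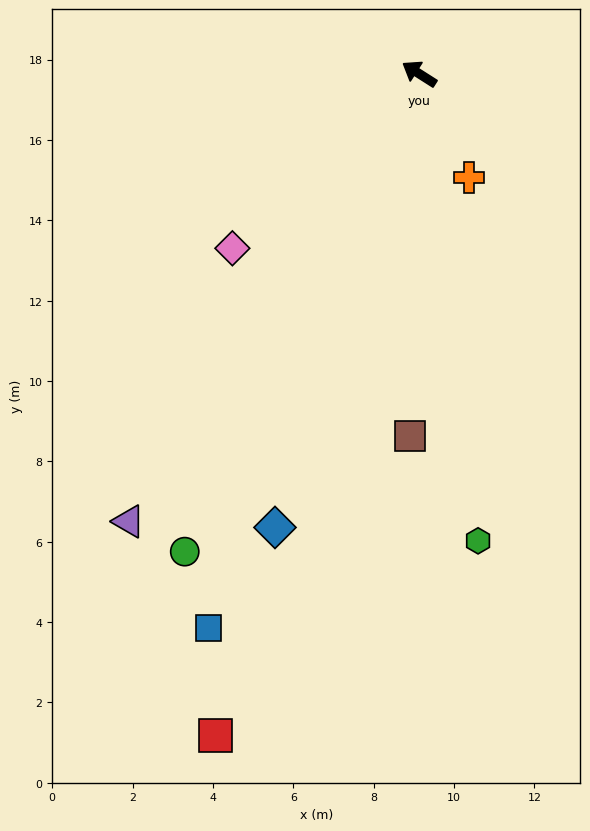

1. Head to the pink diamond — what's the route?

turn left 76°, forward 6.4 m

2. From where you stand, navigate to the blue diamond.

turn left 105°, forward 11.8 m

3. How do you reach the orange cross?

turn left 148°, forward 2.9 m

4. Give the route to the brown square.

turn left 121°, forward 9.0 m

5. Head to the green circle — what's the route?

turn left 96°, forward 13.2 m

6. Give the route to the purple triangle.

turn left 89°, forward 13.3 m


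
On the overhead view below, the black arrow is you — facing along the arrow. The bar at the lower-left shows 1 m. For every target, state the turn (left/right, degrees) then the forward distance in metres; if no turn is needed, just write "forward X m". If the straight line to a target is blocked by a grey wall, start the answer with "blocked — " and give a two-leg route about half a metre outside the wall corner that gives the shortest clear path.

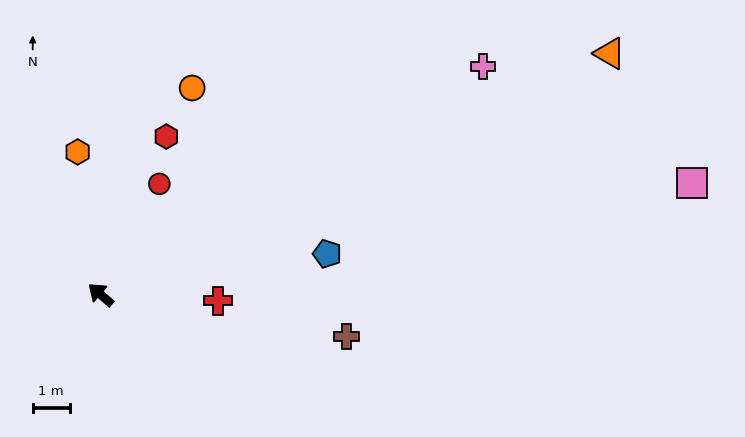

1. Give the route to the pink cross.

turn right 108°, forward 12.1 m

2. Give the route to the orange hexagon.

turn right 40°, forward 3.9 m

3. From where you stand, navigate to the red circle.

turn right 77°, forward 3.4 m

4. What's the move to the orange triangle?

turn right 114°, forward 15.3 m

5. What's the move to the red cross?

turn right 142°, forward 3.2 m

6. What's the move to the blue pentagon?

turn right 129°, forward 6.3 m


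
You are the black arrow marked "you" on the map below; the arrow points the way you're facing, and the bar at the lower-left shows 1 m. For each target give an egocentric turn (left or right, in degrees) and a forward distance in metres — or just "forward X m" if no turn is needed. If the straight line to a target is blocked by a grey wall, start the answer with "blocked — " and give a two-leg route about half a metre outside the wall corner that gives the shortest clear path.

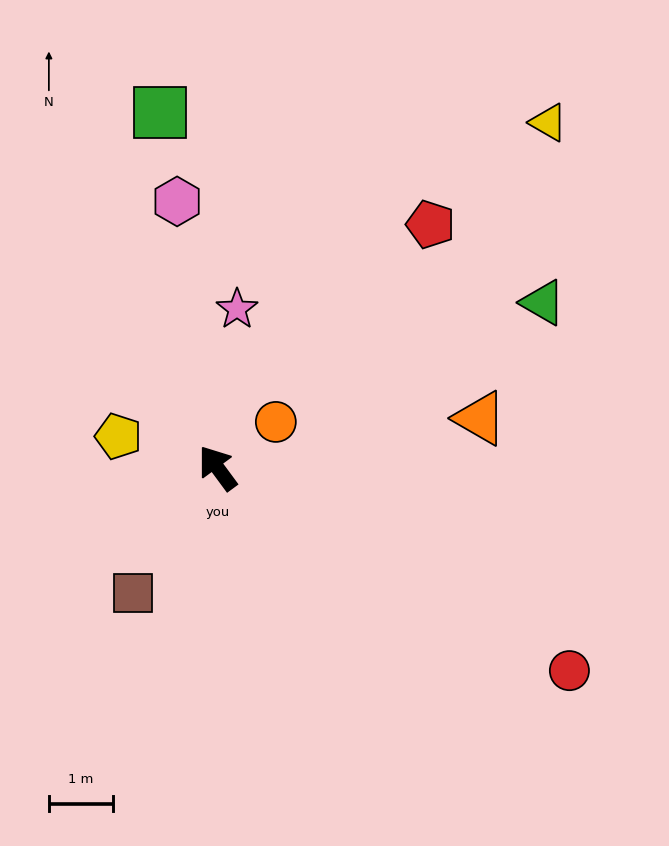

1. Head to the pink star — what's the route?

turn right 43°, forward 2.5 m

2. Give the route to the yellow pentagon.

turn left 36°, forward 1.6 m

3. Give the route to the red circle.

turn right 156°, forward 6.3 m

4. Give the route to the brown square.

turn left 110°, forward 2.4 m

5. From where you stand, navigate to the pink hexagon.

turn right 28°, forward 4.2 m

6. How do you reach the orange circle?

turn right 88°, forward 1.2 m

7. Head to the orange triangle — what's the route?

turn right 116°, forward 4.2 m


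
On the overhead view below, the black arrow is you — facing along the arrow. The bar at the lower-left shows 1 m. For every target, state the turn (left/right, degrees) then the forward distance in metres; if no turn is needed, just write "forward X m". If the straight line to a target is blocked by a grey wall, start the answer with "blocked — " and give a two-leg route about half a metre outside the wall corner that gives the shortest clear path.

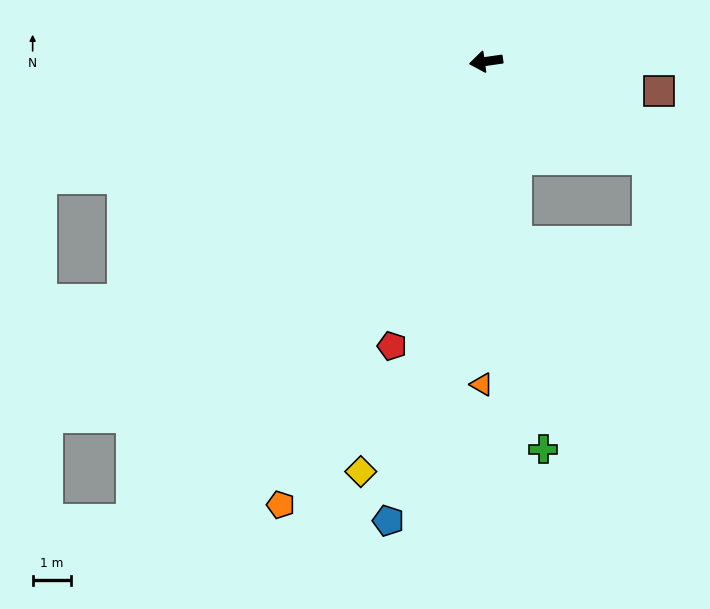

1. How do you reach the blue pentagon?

turn left 70°, forward 12.3 m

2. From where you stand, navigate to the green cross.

turn left 90°, forward 10.2 m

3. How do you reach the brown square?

turn left 162°, forward 4.6 m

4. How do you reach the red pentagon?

turn left 64°, forward 7.8 m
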